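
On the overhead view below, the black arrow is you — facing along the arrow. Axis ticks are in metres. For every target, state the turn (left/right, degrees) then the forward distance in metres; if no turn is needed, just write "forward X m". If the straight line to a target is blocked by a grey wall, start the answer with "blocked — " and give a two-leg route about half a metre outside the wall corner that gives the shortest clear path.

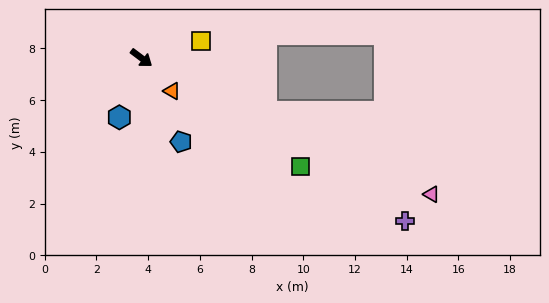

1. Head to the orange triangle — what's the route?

turn right 10°, forward 1.7 m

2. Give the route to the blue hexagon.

turn right 74°, forward 2.4 m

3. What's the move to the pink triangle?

turn left 12°, forward 12.4 m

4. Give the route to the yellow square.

turn left 53°, forward 2.4 m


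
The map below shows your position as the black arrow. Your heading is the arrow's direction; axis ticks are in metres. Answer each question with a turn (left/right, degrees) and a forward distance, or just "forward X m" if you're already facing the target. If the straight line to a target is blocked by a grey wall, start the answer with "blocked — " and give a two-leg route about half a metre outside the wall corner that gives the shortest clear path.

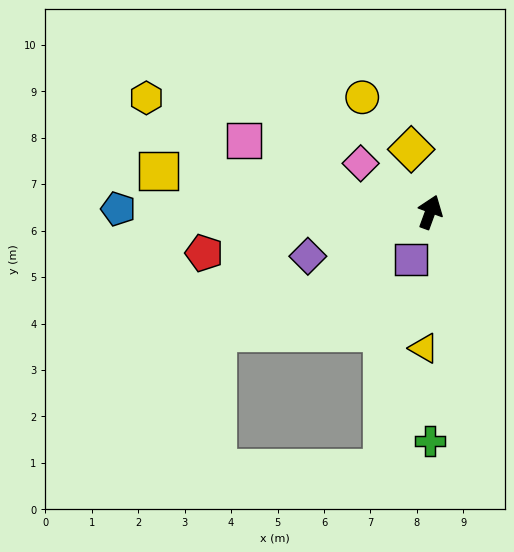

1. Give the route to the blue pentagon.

turn left 110°, forward 6.7 m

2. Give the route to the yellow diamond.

turn left 37°, forward 1.4 m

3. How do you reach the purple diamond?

turn left 130°, forward 2.8 m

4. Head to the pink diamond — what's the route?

turn left 75°, forward 1.8 m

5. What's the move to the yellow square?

turn left 102°, forward 5.9 m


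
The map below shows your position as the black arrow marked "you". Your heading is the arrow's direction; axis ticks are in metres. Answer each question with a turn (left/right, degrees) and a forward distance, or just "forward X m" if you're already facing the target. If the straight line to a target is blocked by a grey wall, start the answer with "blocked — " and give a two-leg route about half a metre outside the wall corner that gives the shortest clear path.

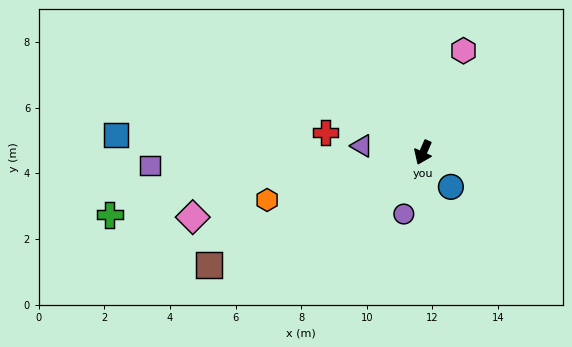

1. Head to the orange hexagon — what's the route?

turn right 49°, forward 5.0 m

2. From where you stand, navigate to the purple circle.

turn left 6°, forward 2.0 m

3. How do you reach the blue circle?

turn left 63°, forward 1.3 m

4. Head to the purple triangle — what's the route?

turn right 72°, forward 1.9 m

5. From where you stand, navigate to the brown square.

turn right 39°, forward 7.4 m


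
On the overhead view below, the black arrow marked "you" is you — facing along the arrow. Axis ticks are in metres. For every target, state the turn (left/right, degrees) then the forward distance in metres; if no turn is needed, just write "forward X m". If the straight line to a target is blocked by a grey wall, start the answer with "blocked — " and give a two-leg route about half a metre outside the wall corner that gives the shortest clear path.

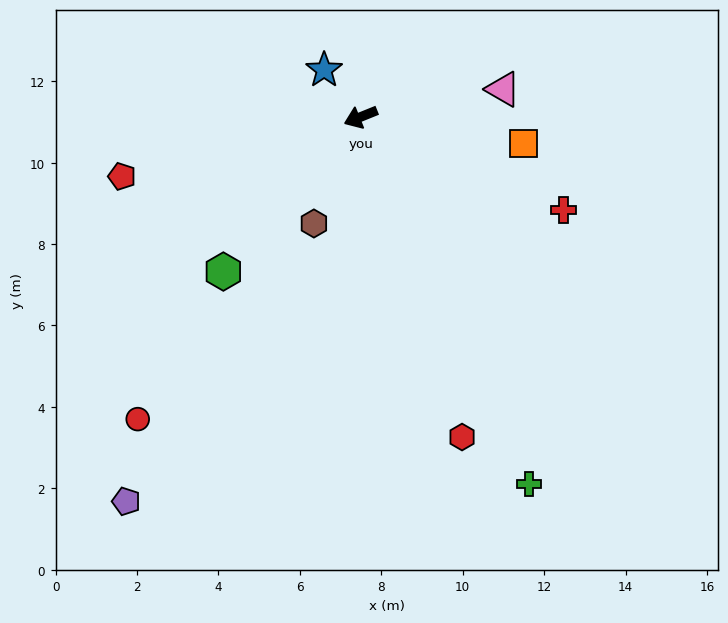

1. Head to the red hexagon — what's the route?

turn left 86°, forward 8.2 m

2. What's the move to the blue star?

turn right 74°, forward 1.5 m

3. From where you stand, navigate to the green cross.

turn left 93°, forward 9.9 m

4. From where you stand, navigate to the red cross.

turn left 133°, forward 5.5 m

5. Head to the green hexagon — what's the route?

turn left 26°, forward 5.1 m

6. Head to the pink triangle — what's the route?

turn left 169°, forward 3.6 m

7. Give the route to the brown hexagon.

turn left 44°, forward 2.9 m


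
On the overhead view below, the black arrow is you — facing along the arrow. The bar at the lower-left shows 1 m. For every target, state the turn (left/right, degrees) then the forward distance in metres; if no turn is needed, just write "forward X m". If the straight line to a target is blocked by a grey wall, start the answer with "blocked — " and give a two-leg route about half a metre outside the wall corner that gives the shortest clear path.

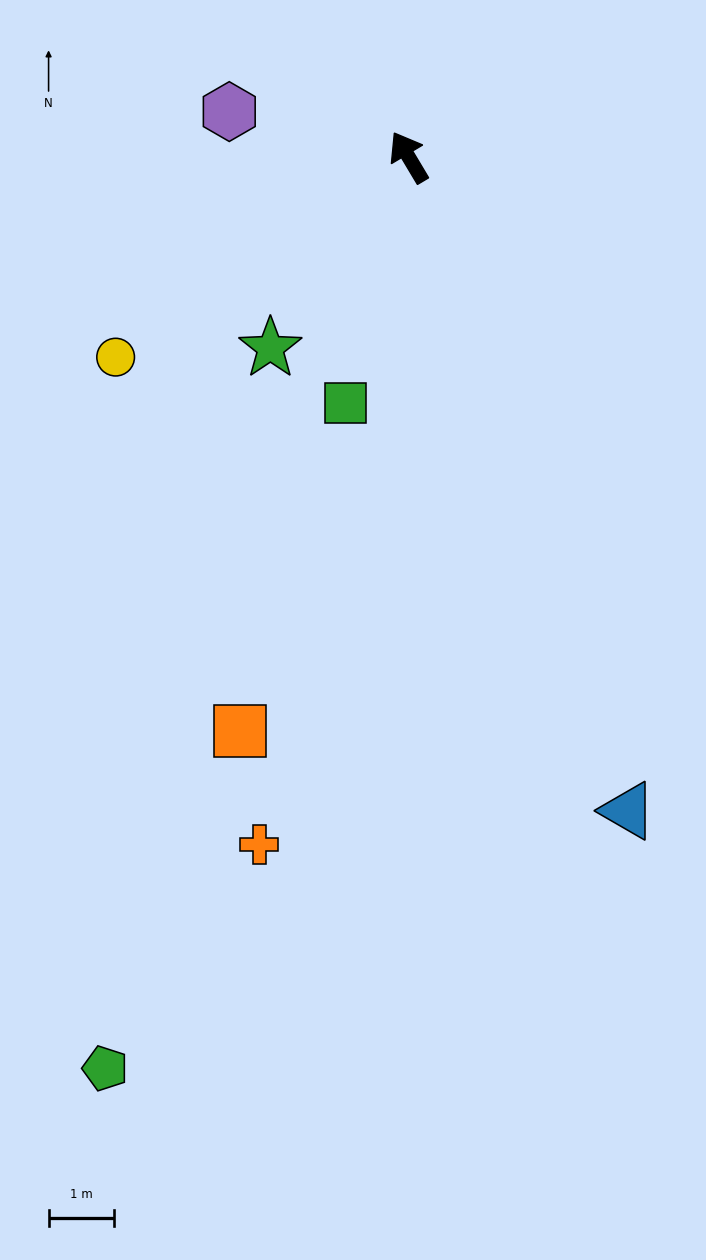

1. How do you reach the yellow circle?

turn left 93°, forward 5.4 m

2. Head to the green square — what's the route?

turn left 135°, forward 3.9 m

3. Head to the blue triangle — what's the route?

turn left 168°, forward 10.6 m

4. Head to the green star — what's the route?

turn left 113°, forward 3.6 m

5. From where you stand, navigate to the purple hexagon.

turn left 45°, forward 2.8 m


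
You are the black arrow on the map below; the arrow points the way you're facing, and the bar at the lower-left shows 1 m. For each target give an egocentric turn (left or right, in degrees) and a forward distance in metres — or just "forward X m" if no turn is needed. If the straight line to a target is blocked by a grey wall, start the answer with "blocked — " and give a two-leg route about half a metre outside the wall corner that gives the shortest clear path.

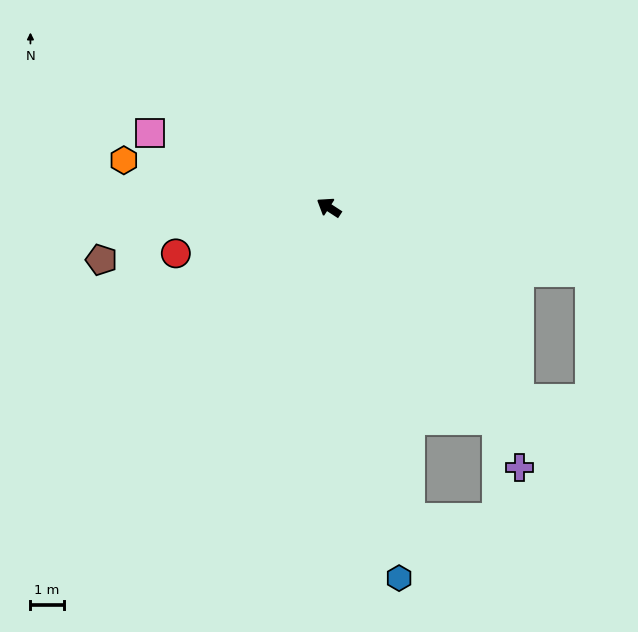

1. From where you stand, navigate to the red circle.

turn left 50°, forward 4.8 m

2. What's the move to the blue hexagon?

turn left 134°, forward 11.4 m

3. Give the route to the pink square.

turn left 11°, forward 5.8 m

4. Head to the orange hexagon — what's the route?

turn left 20°, forward 6.3 m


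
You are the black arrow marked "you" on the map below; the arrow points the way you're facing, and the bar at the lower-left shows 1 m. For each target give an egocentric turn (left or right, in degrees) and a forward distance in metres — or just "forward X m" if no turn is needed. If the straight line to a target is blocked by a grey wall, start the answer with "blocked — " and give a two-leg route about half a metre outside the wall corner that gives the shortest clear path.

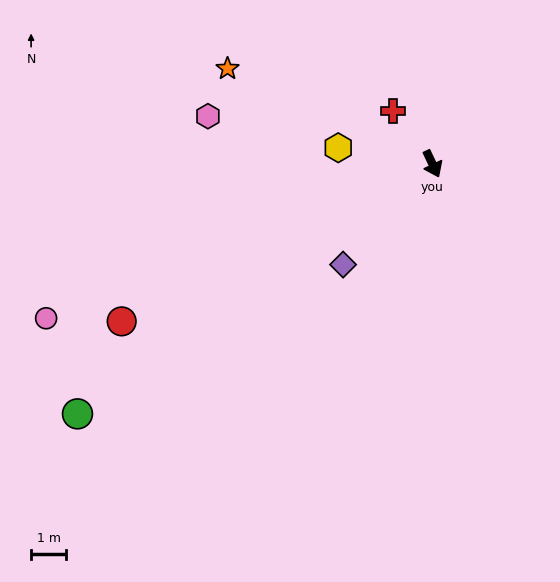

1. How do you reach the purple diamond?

turn right 67°, forward 3.8 m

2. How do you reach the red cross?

turn right 169°, forward 1.9 m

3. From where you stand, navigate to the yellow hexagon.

turn right 125°, forward 2.7 m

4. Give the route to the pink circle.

turn right 94°, forward 11.8 m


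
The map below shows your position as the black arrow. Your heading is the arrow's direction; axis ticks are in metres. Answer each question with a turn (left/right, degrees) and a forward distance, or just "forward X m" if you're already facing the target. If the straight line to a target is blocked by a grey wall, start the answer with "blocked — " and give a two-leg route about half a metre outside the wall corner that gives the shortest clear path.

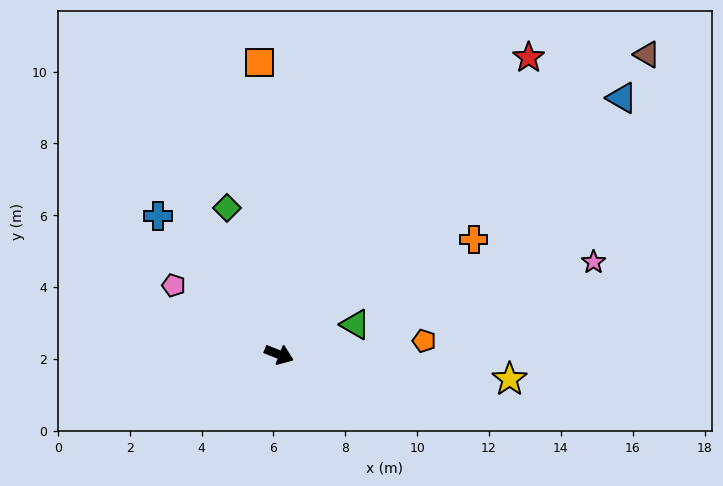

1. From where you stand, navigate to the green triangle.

turn left 43°, forward 2.3 m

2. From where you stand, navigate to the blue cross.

turn left 153°, forward 5.1 m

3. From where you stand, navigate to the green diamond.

turn left 131°, forward 4.3 m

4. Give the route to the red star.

turn left 71°, forward 10.8 m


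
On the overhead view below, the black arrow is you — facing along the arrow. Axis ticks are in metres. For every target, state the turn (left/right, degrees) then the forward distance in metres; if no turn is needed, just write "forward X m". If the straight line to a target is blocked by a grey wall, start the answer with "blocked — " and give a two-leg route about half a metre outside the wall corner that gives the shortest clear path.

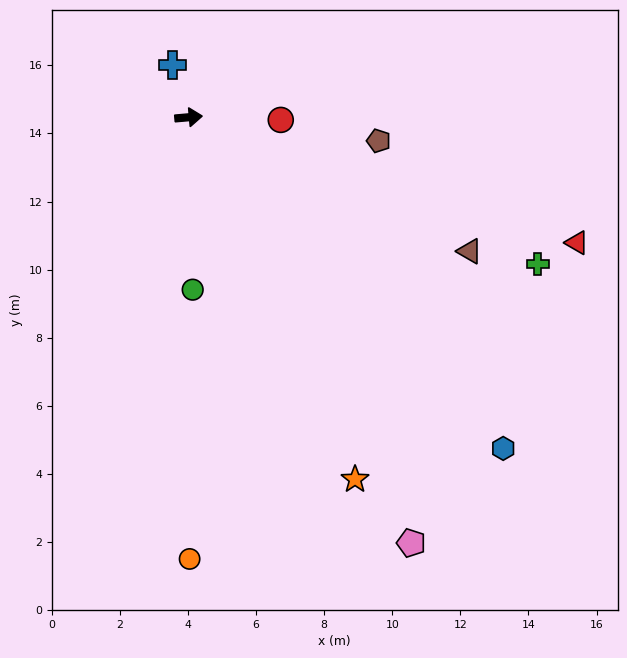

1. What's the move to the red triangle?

turn right 23°, forward 12.0 m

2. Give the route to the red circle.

turn right 7°, forward 2.7 m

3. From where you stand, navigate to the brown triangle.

turn right 30°, forward 9.1 m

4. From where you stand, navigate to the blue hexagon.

turn right 51°, forward 13.4 m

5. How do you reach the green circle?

turn right 94°, forward 5.1 m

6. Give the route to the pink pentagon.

turn right 67°, forward 14.1 m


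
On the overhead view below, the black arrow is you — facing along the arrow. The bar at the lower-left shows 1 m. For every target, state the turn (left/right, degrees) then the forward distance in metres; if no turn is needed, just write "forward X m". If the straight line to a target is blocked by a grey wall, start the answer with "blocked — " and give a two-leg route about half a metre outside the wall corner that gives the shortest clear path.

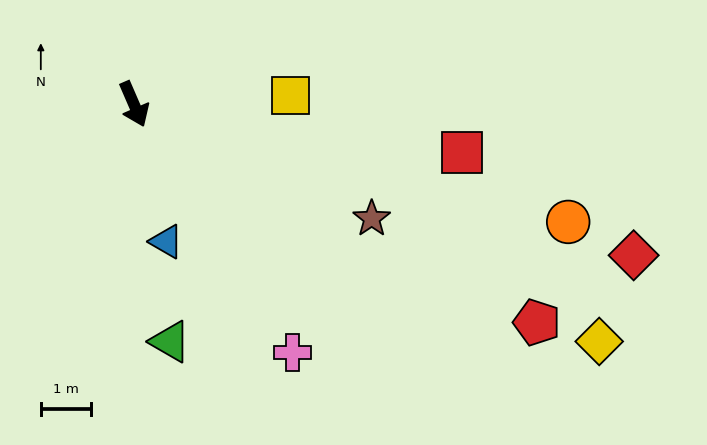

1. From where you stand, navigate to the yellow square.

turn left 70°, forward 3.1 m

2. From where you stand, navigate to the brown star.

turn left 41°, forward 5.3 m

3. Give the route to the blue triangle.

turn right 10°, forward 2.8 m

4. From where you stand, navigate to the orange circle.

turn left 51°, forward 9.0 m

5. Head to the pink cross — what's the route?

turn left 9°, forward 5.9 m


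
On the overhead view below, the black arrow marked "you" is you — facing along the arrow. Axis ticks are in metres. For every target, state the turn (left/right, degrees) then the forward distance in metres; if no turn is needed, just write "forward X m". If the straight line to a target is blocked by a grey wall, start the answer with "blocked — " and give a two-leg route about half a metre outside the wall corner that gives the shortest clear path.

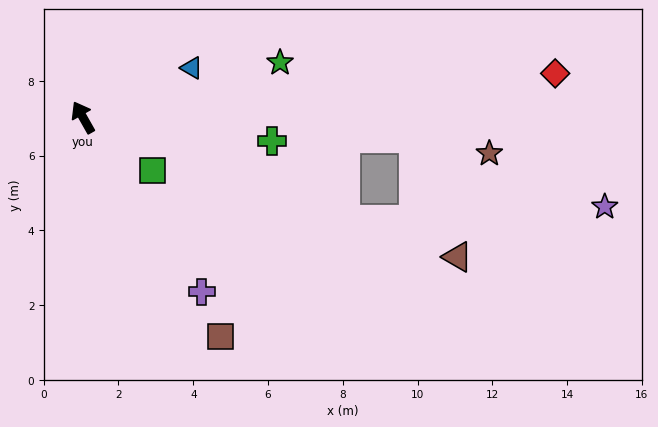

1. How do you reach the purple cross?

turn right 175°, forward 5.6 m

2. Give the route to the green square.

turn right 157°, forward 2.3 m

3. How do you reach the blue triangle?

turn right 95°, forward 3.2 m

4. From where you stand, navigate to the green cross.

turn right 127°, forward 5.1 m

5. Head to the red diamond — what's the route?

turn right 114°, forward 12.7 m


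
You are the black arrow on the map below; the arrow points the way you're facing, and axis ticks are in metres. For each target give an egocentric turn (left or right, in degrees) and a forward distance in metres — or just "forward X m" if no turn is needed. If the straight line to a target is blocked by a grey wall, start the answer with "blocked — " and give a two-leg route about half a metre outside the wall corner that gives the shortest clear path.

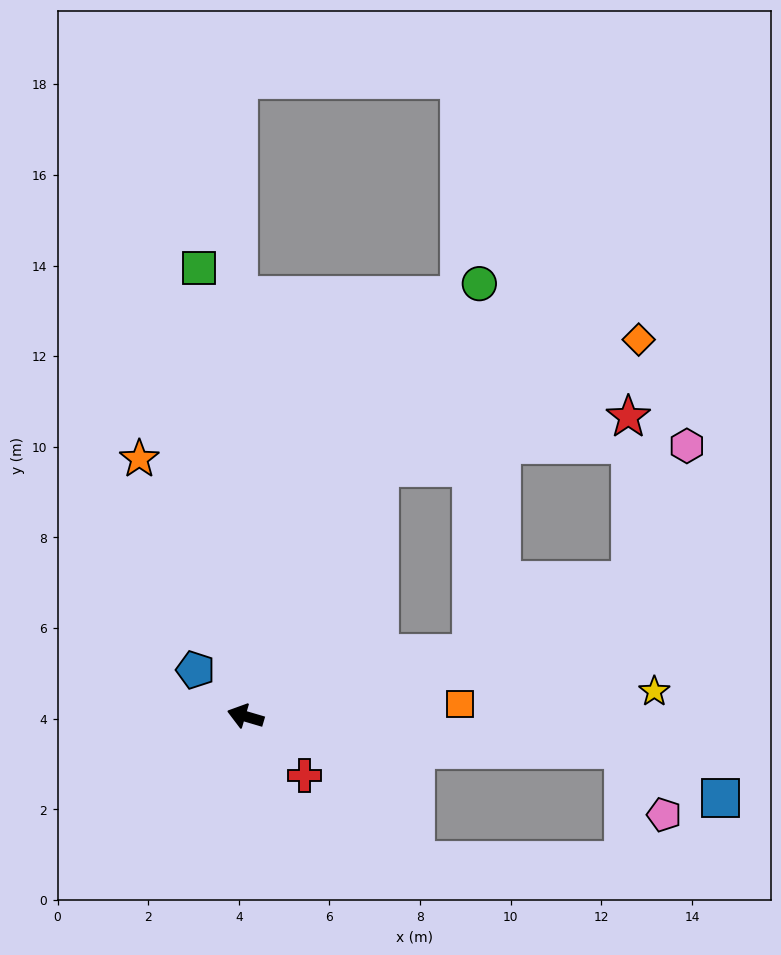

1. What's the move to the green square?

turn right 68°, forward 9.9 m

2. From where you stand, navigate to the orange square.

turn right 160°, forward 4.7 m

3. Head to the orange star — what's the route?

turn right 51°, forward 6.1 m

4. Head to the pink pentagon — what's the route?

blocked — turn right 169°, forward 8.4 m, then turn right 53°, forward 1.7 m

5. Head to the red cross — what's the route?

turn left 151°, forward 1.8 m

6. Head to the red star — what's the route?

blocked — turn right 102°, forward 6.2 m, then turn right 50°, forward 5.6 m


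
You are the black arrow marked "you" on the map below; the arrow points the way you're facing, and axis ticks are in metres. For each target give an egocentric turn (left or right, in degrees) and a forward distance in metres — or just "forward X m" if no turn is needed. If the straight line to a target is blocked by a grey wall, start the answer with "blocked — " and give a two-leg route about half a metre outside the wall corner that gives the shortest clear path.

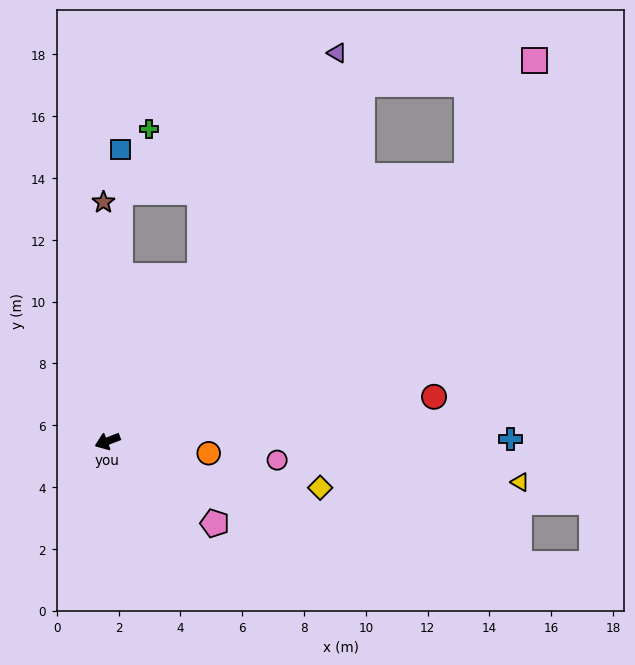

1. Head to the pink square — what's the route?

blocked — turn right 165°, forward 14.5 m, then turn left 24°, forward 4.3 m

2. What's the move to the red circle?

turn left 167°, forward 10.7 m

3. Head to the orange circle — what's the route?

turn left 152°, forward 3.3 m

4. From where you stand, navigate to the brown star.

turn right 110°, forward 7.7 m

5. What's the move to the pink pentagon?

turn left 122°, forward 4.4 m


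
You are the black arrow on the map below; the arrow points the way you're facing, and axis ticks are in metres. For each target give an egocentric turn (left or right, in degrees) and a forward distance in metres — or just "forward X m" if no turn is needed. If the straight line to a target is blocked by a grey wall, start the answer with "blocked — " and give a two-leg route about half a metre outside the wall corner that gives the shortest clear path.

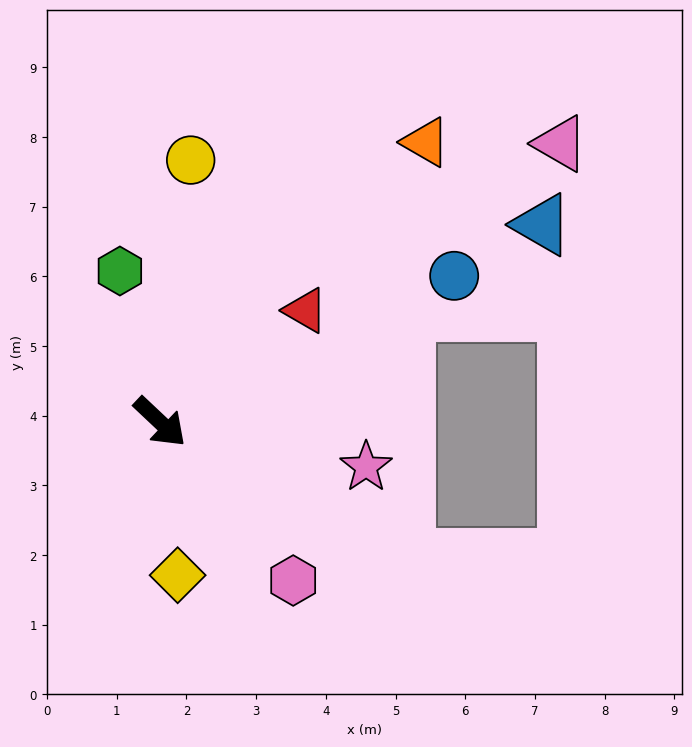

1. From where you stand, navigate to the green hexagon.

turn left 148°, forward 2.2 m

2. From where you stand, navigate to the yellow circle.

turn left 127°, forward 3.8 m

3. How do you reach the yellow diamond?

turn right 40°, forward 2.2 m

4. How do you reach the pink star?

turn left 31°, forward 3.0 m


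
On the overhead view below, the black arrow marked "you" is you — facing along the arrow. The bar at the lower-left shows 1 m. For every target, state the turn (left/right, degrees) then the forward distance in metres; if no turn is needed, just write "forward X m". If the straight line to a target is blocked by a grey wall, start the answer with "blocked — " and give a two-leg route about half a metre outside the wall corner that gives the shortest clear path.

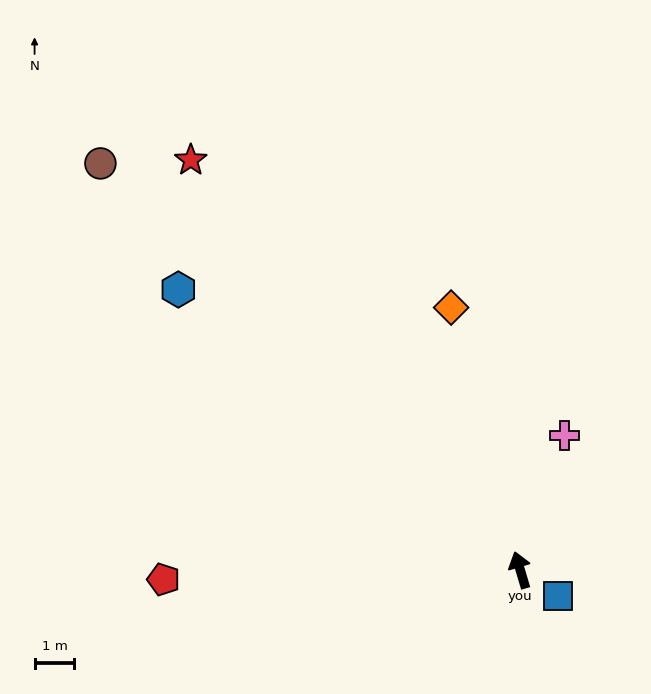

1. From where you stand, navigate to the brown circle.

turn left 29°, forward 14.7 m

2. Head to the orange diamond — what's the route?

forward 6.8 m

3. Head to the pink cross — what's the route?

turn right 35°, forward 3.6 m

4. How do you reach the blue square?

turn right 141°, forward 1.2 m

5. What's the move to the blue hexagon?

turn left 34°, forward 11.1 m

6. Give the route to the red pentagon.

turn left 75°, forward 9.0 m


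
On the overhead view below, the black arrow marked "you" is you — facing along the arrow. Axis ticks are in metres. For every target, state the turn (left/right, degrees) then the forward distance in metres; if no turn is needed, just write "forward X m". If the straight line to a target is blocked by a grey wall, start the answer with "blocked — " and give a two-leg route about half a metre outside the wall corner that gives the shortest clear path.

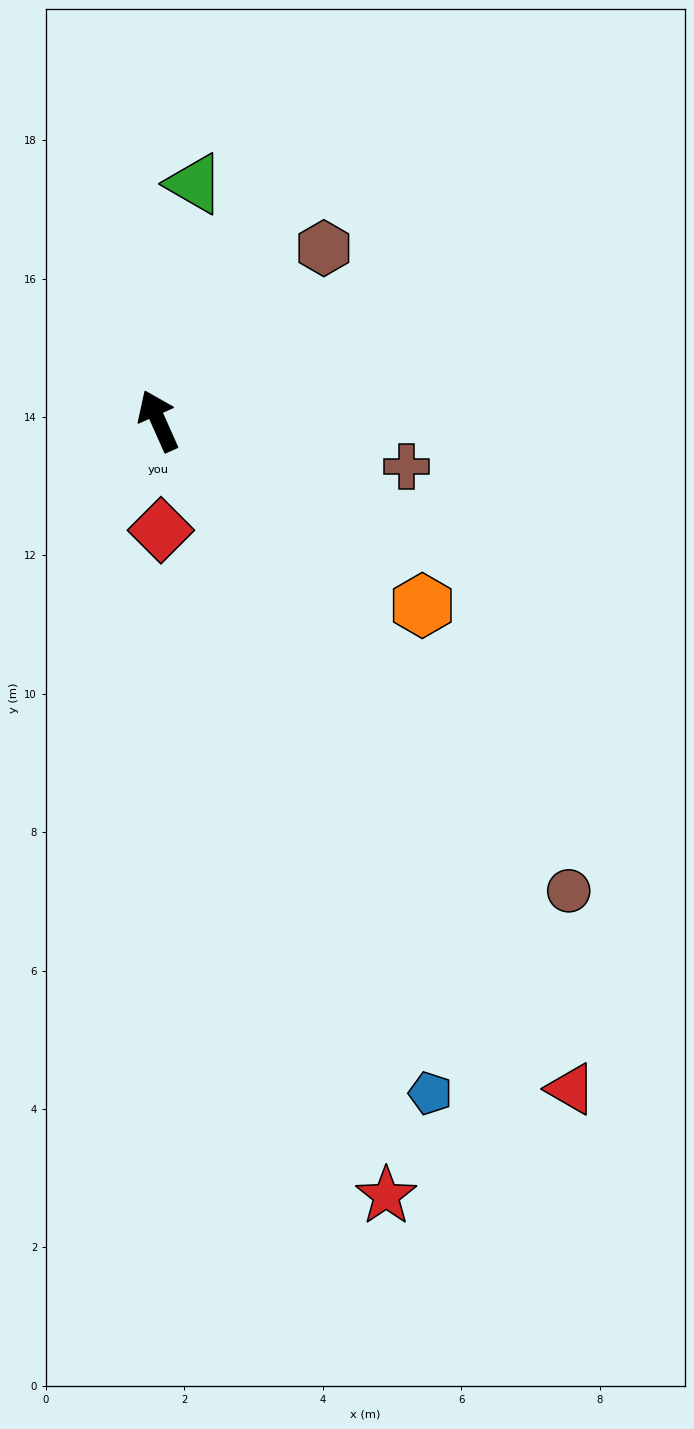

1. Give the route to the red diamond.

turn left 157°, forward 1.6 m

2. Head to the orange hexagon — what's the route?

turn right 149°, forward 4.7 m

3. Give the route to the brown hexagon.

turn right 68°, forward 3.5 m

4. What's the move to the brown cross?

turn right 124°, forward 3.7 m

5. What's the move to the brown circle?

turn right 163°, forward 9.0 m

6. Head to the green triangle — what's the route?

turn right 33°, forward 3.5 m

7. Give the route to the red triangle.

turn right 172°, forward 11.3 m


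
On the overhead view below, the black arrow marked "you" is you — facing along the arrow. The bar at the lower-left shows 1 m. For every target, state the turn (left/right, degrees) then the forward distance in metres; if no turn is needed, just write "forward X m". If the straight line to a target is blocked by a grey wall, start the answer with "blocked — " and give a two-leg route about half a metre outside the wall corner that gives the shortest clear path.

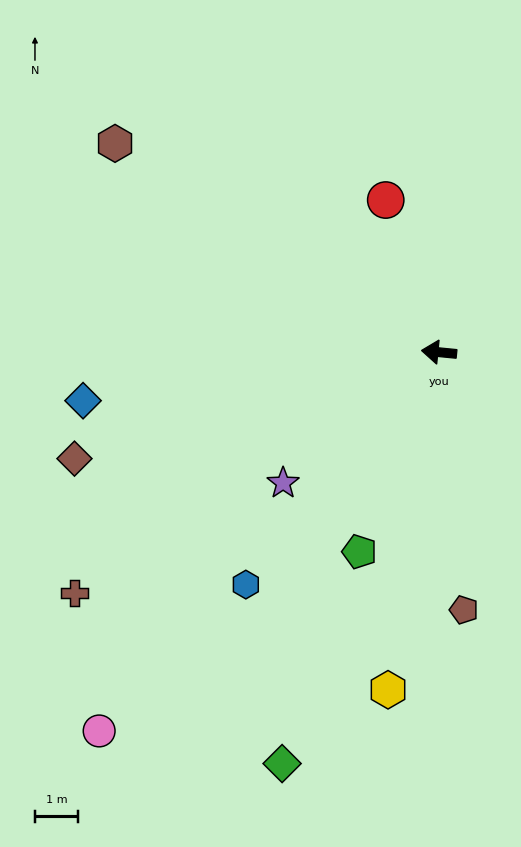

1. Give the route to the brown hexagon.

turn right 27°, forward 8.9 m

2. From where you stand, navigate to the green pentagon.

turn left 74°, forward 5.0 m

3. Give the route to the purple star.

turn left 46°, forward 4.7 m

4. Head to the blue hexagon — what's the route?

turn left 56°, forward 7.0 m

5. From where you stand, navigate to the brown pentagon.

turn left 101°, forward 6.0 m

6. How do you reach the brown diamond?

turn left 22°, forward 8.8 m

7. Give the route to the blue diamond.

turn left 13°, forward 8.3 m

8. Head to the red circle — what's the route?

turn right 65°, forward 3.7 m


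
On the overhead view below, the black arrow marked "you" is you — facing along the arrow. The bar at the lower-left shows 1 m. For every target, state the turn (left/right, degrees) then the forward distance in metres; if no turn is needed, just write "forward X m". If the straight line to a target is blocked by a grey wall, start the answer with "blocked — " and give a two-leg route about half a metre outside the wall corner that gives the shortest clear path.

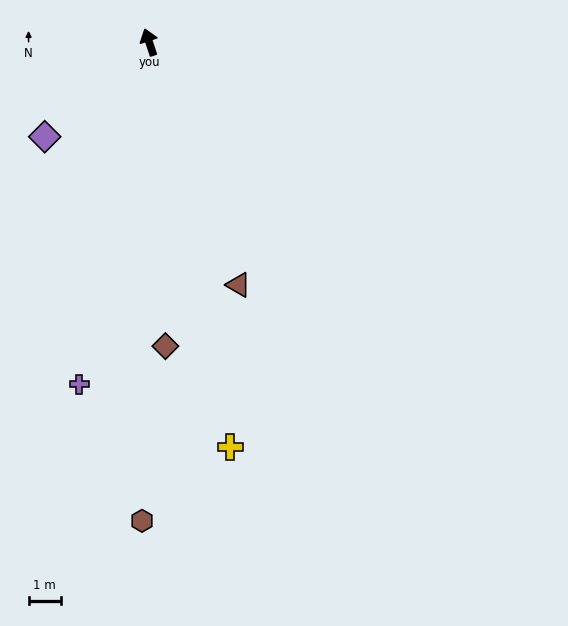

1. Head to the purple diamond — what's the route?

turn left 114°, forward 4.4 m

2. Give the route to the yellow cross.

turn left 173°, forward 12.9 m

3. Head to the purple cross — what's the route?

turn left 150°, forward 10.9 m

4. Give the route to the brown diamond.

turn left 165°, forward 9.5 m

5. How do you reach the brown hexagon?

turn left 161°, forward 15.0 m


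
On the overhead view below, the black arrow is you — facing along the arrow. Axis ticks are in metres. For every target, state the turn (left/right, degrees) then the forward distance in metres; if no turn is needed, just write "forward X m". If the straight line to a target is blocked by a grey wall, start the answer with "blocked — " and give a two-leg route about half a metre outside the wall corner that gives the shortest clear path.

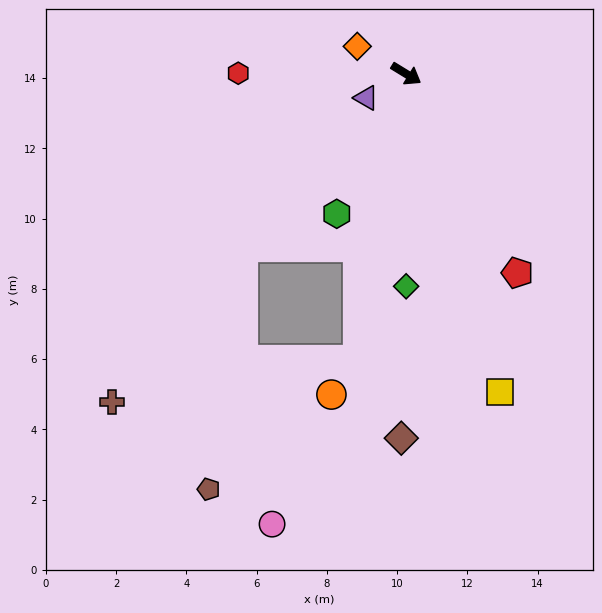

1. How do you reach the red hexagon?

turn right 149°, forward 4.8 m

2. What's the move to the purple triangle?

turn right 118°, forward 1.3 m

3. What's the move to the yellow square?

turn right 42°, forward 9.4 m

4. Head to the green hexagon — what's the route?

turn right 85°, forward 4.4 m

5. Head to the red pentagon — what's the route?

turn right 29°, forward 6.5 m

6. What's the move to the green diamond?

turn right 59°, forward 6.0 m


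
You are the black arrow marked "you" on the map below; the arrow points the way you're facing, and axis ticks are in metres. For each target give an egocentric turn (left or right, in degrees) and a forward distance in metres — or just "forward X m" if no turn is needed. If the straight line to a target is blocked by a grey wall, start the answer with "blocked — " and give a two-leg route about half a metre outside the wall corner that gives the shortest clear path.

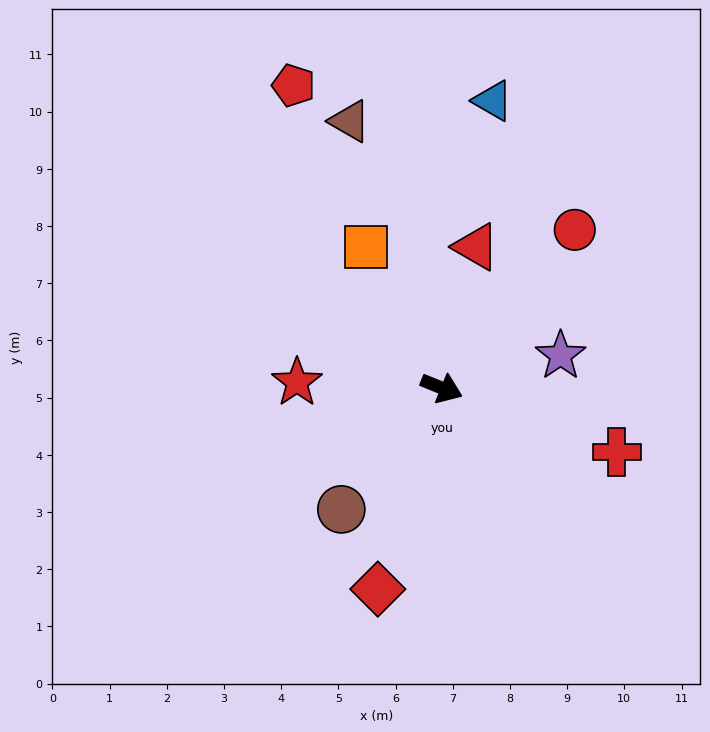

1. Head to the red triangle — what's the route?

turn left 98°, forward 2.5 m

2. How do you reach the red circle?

turn left 72°, forward 3.6 m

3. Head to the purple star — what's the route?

turn left 37°, forward 2.2 m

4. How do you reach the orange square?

turn left 140°, forward 2.8 m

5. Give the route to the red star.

turn right 160°, forward 2.5 m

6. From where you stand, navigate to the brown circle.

turn right 107°, forward 2.8 m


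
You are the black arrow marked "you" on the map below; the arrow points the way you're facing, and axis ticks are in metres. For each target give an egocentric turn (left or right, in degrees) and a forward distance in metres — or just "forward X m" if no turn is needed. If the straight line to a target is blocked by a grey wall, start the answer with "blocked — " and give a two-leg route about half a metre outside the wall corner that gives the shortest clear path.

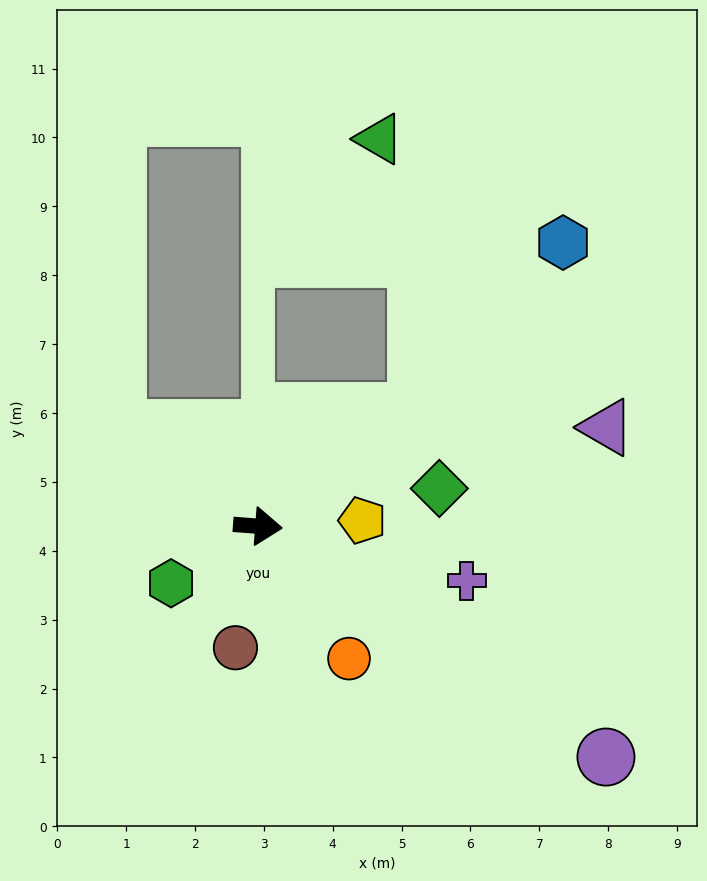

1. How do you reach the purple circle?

turn right 29°, forward 6.1 m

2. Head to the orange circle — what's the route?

turn right 51°, forward 2.3 m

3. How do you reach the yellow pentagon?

turn left 7°, forward 1.5 m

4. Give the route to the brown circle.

turn right 96°, forward 1.8 m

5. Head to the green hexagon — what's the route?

turn right 142°, forward 1.5 m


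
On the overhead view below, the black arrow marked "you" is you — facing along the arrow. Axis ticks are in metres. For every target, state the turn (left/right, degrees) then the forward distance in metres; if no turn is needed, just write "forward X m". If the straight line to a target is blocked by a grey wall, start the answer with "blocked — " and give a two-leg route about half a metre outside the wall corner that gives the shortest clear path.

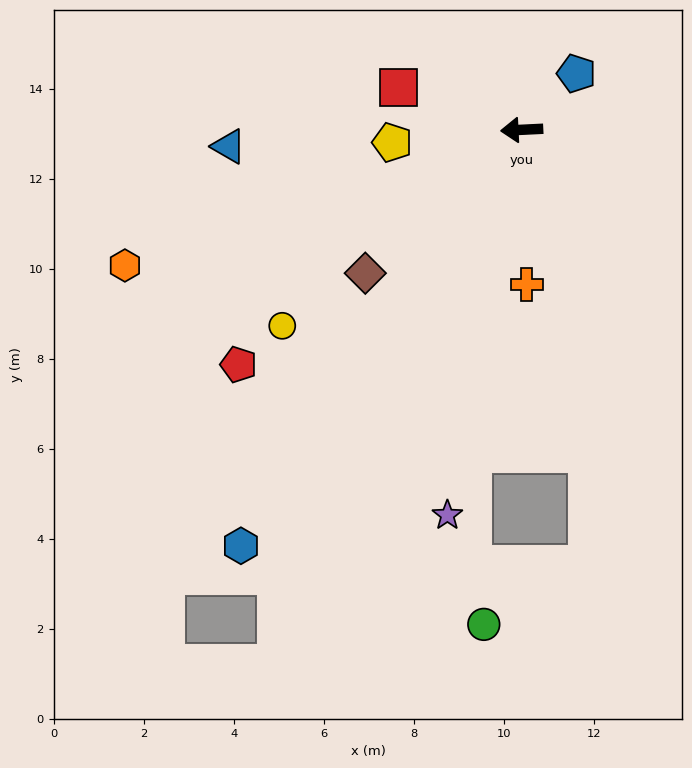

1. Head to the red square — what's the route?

turn right 22°, forward 2.9 m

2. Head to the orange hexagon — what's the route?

turn left 16°, forward 9.3 m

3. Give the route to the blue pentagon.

turn right 137°, forward 1.7 m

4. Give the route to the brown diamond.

turn left 40°, forward 4.7 m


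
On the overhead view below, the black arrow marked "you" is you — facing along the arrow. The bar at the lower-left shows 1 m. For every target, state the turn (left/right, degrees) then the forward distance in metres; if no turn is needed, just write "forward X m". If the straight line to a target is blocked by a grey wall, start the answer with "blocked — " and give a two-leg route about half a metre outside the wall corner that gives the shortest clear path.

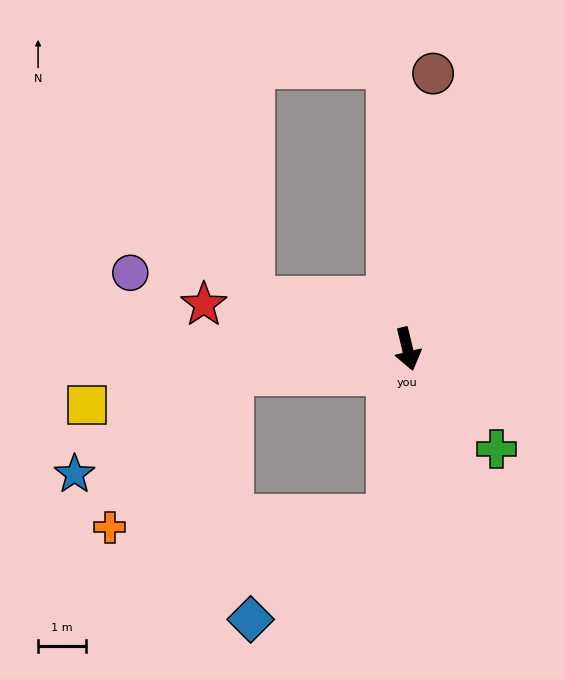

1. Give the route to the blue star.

blocked — turn right 95°, forward 3.6 m, then turn left 23°, forward 3.9 m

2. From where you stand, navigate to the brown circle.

turn left 161°, forward 5.7 m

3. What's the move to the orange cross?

blocked — turn right 95°, forward 3.6 m, then turn left 42°, forward 4.0 m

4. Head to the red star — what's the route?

turn right 116°, forward 4.3 m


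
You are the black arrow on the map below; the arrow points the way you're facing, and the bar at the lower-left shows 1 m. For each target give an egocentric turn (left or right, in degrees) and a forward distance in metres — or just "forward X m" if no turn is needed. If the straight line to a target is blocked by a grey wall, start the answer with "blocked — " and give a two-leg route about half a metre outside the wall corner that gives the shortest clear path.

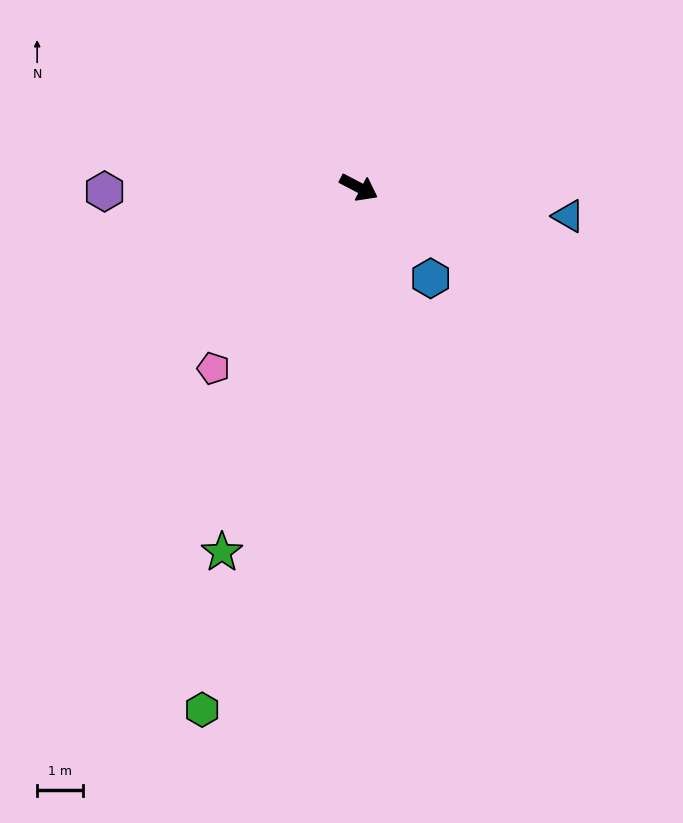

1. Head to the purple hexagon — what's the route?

turn right 151°, forward 5.6 m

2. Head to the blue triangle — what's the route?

turn left 20°, forward 4.7 m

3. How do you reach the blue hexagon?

turn right 24°, forward 2.6 m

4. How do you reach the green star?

turn right 83°, forward 8.6 m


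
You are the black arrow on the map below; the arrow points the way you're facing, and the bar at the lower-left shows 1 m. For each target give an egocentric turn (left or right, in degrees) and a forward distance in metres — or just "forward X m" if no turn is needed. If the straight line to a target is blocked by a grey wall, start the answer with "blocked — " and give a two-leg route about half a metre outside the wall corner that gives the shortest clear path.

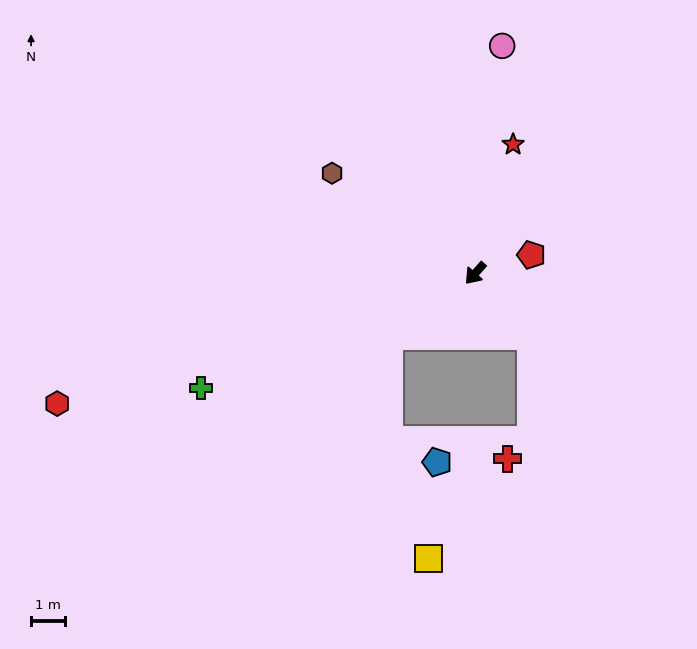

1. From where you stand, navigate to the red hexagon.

turn right 31°, forward 12.9 m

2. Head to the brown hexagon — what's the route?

turn right 84°, forward 5.2 m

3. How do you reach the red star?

turn right 155°, forward 4.0 m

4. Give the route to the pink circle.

turn right 145°, forward 6.8 m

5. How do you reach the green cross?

turn right 26°, forward 8.8 m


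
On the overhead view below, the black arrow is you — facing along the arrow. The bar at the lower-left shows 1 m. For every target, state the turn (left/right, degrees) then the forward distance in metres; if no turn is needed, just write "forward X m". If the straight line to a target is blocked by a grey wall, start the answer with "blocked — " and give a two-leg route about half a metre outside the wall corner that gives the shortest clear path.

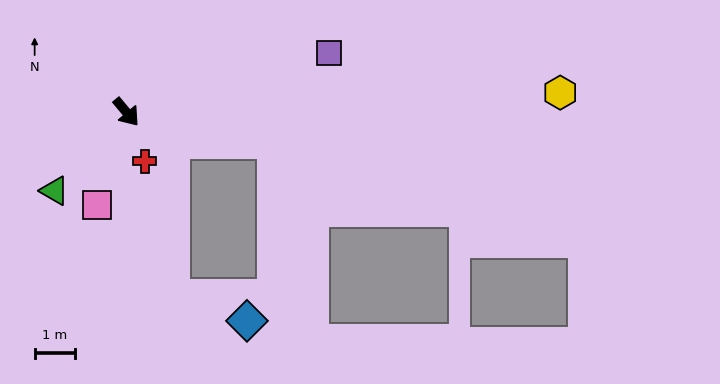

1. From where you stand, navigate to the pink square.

turn right 57°, forward 2.4 m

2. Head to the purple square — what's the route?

turn left 66°, forward 5.2 m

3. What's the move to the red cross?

turn right 19°, forward 1.3 m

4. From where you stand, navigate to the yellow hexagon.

turn left 53°, forward 10.7 m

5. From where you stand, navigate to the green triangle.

turn right 82°, forward 2.6 m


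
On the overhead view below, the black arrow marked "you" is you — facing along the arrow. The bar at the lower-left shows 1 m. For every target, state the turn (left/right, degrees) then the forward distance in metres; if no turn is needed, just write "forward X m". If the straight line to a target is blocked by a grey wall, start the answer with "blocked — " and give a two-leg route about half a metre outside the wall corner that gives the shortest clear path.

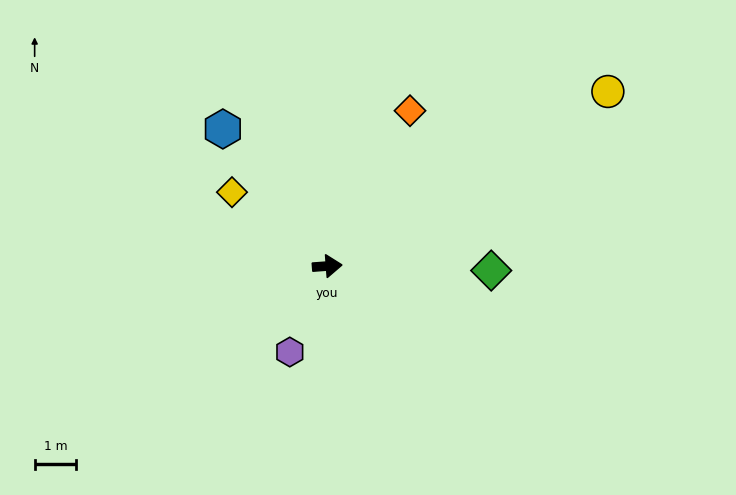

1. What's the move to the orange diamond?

turn left 58°, forward 4.3 m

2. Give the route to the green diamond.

turn right 6°, forward 4.0 m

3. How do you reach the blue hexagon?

turn left 123°, forward 4.2 m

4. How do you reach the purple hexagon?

turn right 118°, forward 2.3 m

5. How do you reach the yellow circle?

turn left 28°, forward 8.0 m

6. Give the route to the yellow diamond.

turn left 138°, forward 2.9 m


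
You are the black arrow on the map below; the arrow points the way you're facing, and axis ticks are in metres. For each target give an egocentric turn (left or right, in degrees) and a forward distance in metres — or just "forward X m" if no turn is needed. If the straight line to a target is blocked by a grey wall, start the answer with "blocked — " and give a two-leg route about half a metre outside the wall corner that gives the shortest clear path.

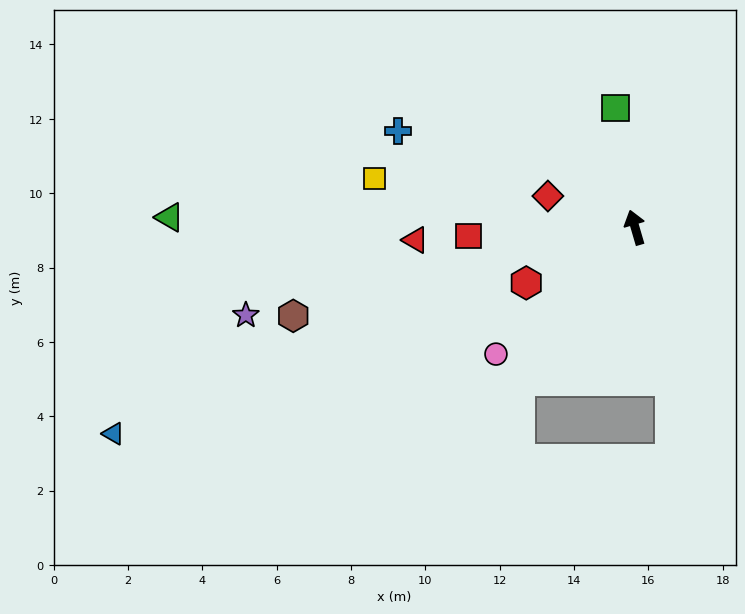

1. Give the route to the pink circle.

turn left 116°, forward 5.1 m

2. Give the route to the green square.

turn right 7°, forward 3.3 m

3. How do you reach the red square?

turn left 77°, forward 4.5 m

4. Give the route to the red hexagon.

turn left 101°, forward 3.3 m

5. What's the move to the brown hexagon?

turn left 88°, forward 9.5 m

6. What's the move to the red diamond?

turn left 54°, forward 2.5 m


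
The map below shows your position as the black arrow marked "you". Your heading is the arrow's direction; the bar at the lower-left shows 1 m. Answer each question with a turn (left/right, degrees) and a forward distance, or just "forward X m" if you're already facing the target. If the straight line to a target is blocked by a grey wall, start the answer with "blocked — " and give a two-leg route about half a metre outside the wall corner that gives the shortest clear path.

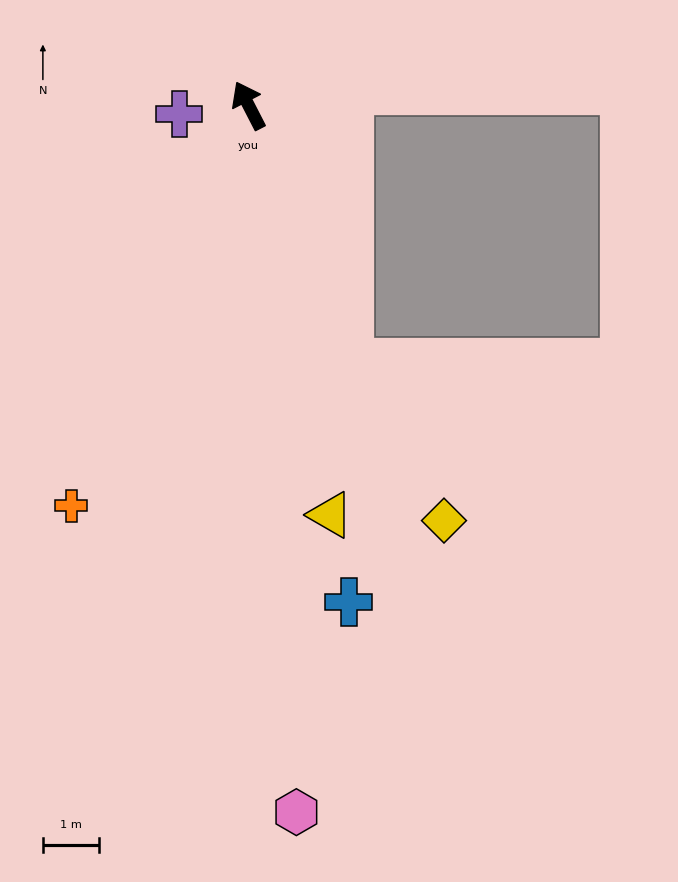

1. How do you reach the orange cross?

turn left 129°, forward 7.8 m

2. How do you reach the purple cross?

turn left 70°, forward 1.2 m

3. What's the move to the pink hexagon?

turn left 157°, forward 12.6 m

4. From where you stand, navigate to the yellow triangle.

turn left 164°, forward 7.4 m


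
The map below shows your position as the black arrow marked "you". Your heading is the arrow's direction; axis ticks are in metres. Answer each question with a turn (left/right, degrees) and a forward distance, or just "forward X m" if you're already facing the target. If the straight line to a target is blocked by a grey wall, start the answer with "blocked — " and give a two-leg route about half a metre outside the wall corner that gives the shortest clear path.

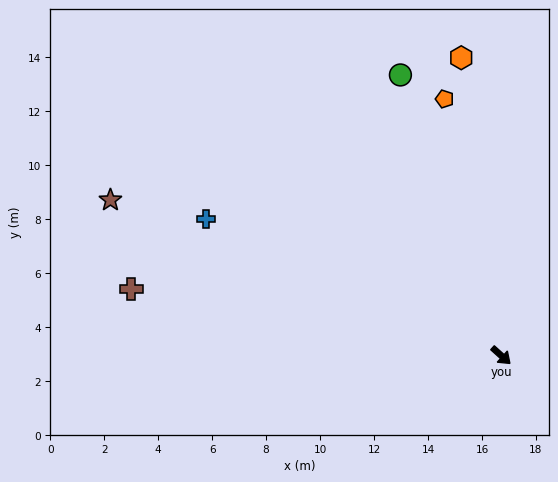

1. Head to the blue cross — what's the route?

turn right 163°, forward 12.1 m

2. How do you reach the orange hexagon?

turn left 140°, forward 11.1 m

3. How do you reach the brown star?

turn right 160°, forward 15.6 m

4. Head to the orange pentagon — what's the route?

turn left 144°, forward 9.7 m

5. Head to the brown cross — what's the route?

turn right 148°, forward 13.9 m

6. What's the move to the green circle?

turn left 152°, forward 11.0 m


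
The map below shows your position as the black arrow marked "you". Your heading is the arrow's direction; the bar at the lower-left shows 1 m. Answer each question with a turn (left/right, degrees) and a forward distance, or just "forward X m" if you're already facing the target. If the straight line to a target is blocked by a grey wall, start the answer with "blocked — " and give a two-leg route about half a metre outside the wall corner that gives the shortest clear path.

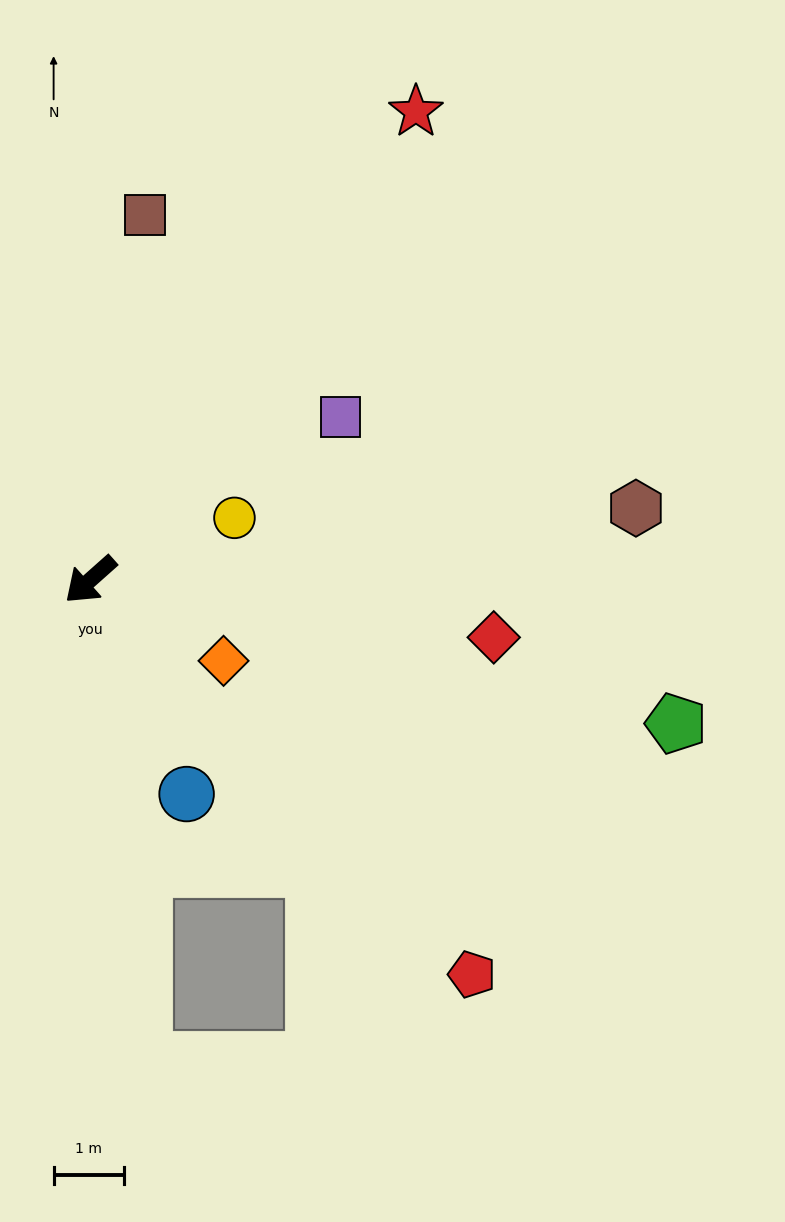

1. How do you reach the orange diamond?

turn left 107°, forward 2.2 m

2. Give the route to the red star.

turn right 166°, forward 8.1 m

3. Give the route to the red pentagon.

turn left 92°, forward 7.8 m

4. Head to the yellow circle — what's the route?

turn left 162°, forward 2.2 m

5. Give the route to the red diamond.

turn left 130°, forward 5.8 m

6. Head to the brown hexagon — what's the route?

turn left 146°, forward 7.8 m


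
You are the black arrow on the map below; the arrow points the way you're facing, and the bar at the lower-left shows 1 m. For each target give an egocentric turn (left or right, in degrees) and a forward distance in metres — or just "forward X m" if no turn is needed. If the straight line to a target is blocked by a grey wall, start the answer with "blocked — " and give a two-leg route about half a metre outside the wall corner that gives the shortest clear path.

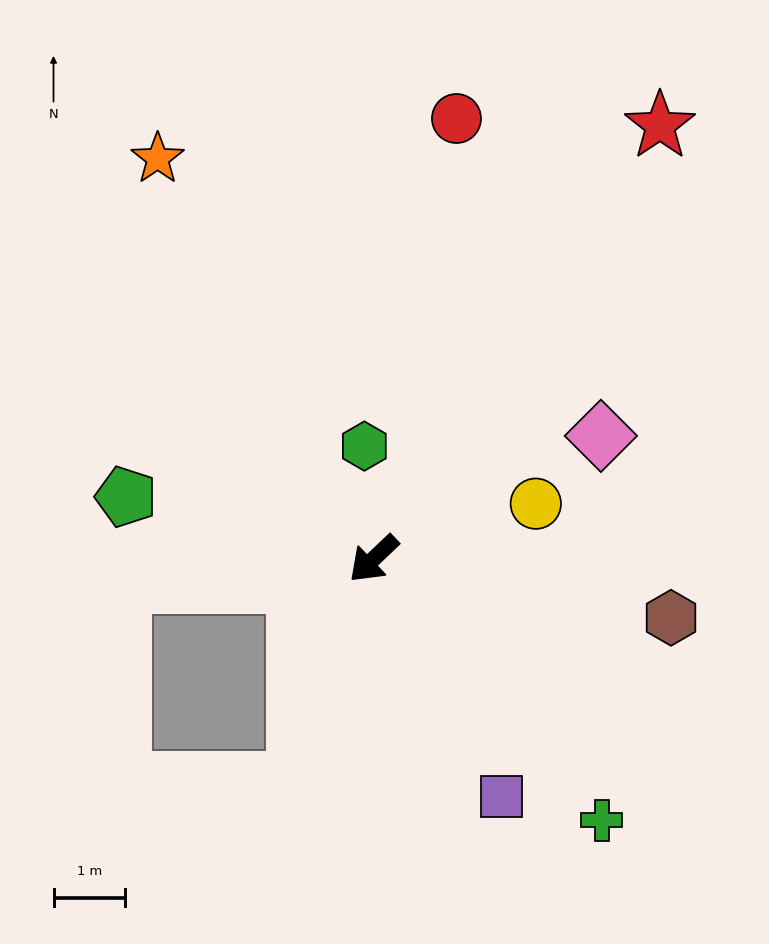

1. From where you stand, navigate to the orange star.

turn right 105°, forward 6.3 m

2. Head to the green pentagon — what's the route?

turn right 58°, forward 3.6 m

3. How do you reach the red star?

turn right 167°, forward 7.2 m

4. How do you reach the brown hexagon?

turn left 125°, forward 4.2 m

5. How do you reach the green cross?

turn left 87°, forward 4.8 m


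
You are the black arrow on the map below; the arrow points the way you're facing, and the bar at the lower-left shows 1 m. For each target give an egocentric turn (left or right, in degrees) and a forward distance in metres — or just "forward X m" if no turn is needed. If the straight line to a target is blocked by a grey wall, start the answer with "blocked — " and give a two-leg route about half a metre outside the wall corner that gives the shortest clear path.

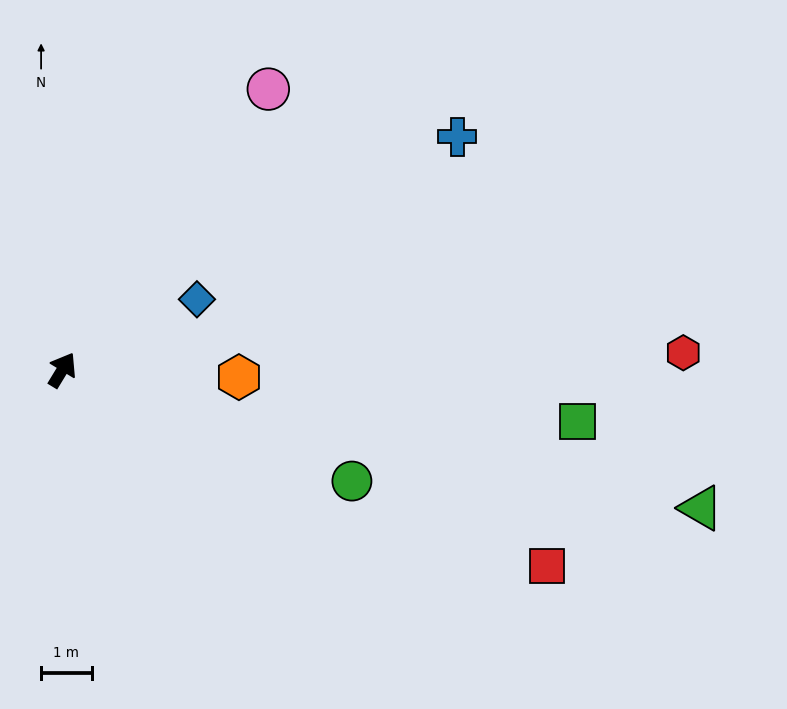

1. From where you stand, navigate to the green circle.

turn right 80°, forward 6.1 m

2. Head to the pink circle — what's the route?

turn right 5°, forward 6.9 m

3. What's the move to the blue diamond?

turn right 31°, forward 3.0 m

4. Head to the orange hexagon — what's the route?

turn right 61°, forward 3.5 m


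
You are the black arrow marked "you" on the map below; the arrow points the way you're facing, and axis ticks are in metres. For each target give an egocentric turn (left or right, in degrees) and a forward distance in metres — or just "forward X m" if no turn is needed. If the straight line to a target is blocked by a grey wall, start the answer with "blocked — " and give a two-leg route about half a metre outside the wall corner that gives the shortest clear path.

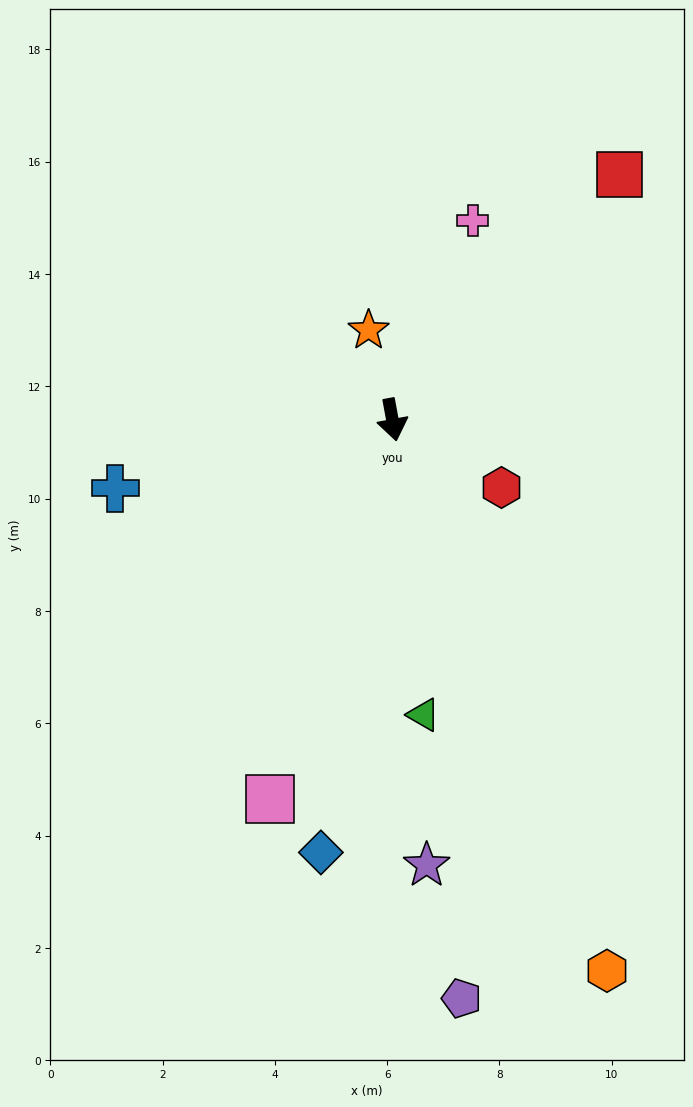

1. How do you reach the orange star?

turn right 176°, forward 1.6 m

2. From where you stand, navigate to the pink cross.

turn left 148°, forward 3.8 m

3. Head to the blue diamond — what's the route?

turn right 20°, forward 7.8 m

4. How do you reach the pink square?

turn right 28°, forward 7.1 m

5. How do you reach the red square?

turn left 127°, forward 6.0 m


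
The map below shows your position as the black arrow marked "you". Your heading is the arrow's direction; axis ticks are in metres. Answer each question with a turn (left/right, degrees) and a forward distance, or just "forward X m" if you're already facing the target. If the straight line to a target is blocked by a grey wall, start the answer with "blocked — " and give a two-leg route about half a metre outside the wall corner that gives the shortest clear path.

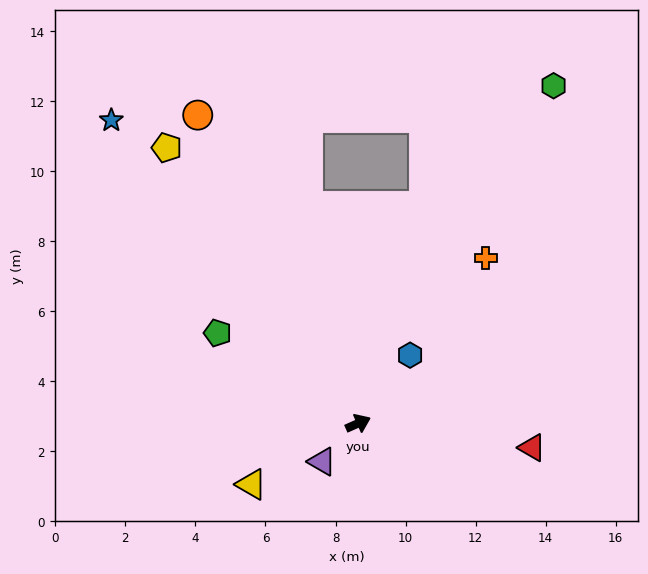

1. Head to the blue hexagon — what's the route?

turn left 29°, forward 2.4 m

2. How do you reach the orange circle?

turn left 94°, forward 9.9 m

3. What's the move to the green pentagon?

turn left 123°, forward 4.8 m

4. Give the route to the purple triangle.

turn right 157°, forward 1.5 m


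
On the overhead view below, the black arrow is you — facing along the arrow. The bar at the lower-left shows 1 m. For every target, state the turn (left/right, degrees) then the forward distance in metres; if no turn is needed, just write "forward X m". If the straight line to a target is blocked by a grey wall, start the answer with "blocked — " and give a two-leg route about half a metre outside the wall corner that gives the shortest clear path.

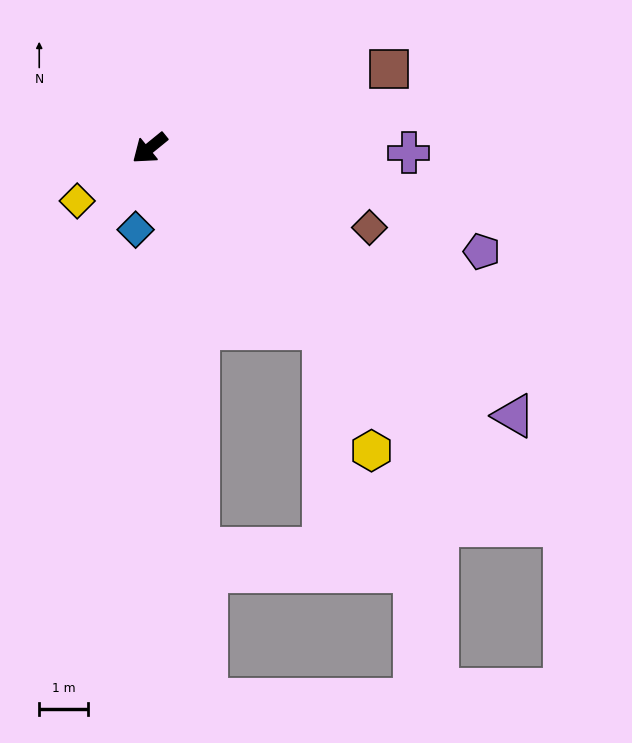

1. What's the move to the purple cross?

turn left 140°, forward 5.3 m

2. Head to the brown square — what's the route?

turn left 159°, forward 5.1 m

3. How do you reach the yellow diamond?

turn right 3°, forward 1.8 m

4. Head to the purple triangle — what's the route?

turn left 105°, forward 9.2 m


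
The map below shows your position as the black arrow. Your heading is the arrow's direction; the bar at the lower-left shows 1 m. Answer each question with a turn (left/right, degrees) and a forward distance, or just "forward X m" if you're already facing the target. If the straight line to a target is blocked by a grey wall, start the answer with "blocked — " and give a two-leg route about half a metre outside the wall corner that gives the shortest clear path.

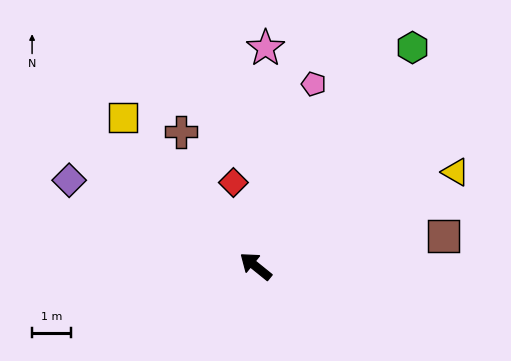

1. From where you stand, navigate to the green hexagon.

turn right 87°, forward 7.0 m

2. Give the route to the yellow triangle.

turn right 116°, forward 5.7 m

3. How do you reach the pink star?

turn right 54°, forward 5.6 m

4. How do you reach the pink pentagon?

turn right 69°, forward 4.9 m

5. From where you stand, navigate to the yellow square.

turn right 9°, forward 5.1 m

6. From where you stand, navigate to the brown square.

turn right 132°, forward 4.9 m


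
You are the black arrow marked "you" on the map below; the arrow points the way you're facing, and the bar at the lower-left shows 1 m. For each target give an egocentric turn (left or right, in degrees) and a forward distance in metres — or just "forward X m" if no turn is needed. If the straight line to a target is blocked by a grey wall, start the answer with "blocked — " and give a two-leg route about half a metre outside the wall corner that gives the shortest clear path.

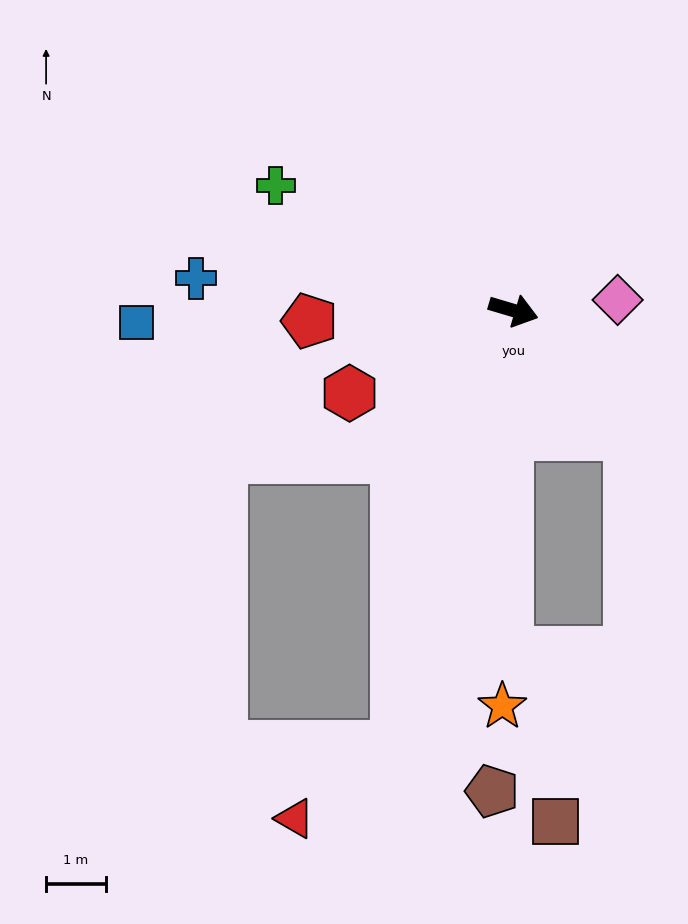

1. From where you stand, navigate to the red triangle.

blocked — turn right 89°, forward 7.6 m, then turn right 39°, forward 2.1 m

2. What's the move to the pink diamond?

turn left 22°, forward 1.8 m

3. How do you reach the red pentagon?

turn right 161°, forward 3.4 m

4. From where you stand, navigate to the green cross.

turn left 169°, forward 4.5 m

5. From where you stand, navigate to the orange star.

turn right 75°, forward 6.7 m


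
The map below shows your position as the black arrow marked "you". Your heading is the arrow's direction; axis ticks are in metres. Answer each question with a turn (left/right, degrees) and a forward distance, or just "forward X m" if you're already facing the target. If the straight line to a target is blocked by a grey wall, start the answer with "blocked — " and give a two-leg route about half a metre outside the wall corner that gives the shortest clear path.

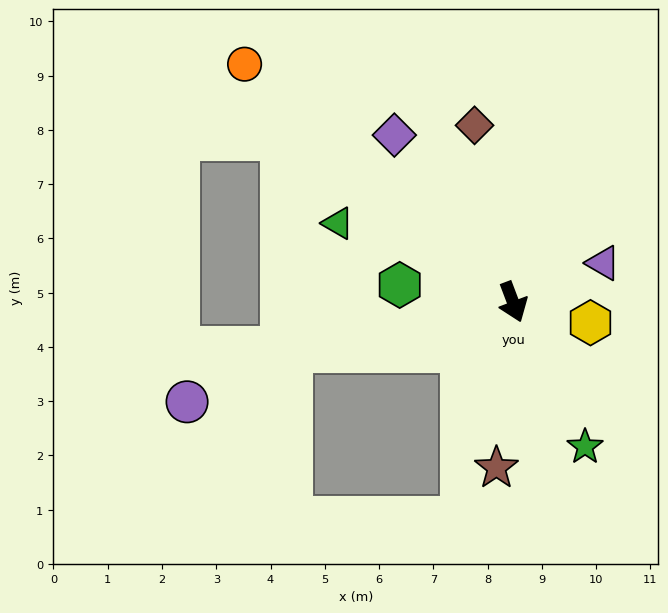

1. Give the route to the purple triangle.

turn left 93°, forward 1.8 m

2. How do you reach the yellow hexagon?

turn left 54°, forward 1.5 m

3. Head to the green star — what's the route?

turn left 6°, forward 3.0 m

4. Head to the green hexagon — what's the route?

turn right 119°, forward 2.1 m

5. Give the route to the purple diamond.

turn right 165°, forward 3.8 m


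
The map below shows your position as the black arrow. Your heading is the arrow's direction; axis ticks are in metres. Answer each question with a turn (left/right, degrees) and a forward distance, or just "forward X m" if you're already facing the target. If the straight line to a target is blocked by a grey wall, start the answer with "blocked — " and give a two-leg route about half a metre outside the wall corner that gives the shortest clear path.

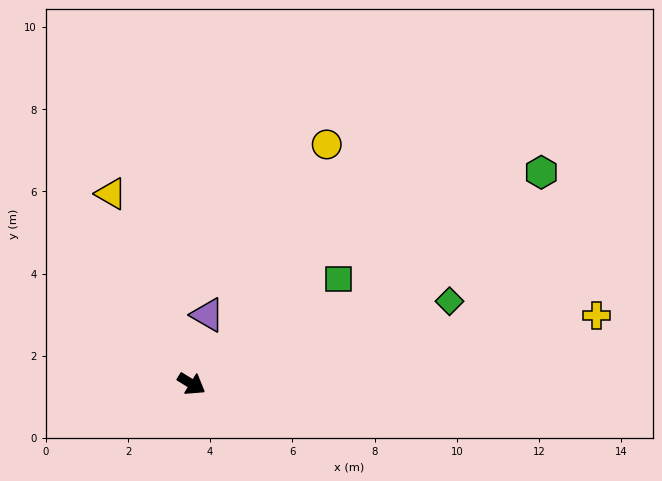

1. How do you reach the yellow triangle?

turn left 145°, forward 5.0 m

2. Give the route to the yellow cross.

turn left 41°, forward 10.0 m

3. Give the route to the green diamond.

turn left 49°, forward 6.6 m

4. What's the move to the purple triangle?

turn left 109°, forward 1.7 m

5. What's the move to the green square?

turn left 67°, forward 4.4 m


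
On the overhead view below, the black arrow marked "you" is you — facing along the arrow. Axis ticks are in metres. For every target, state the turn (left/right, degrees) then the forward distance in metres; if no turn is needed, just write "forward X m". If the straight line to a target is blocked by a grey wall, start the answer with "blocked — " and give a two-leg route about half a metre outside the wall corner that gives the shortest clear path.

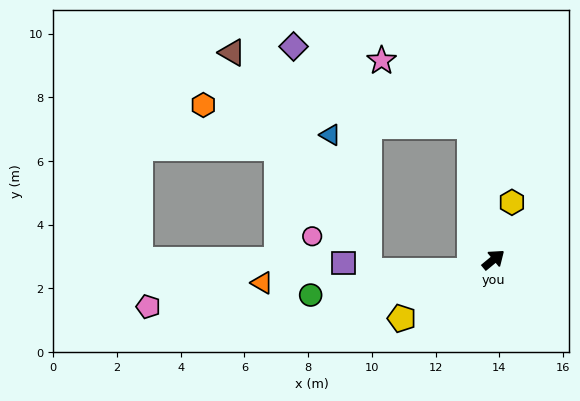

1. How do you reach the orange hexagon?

blocked — turn left 60°, forward 4.3 m, then turn left 76°, forward 8.4 m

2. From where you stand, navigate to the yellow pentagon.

turn left 173°, forward 3.4 m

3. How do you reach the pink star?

blocked — turn left 60°, forward 4.3 m, then turn left 44°, forward 3.5 m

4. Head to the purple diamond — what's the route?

blocked — turn left 60°, forward 4.3 m, then turn left 56°, forward 6.1 m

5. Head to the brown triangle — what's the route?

blocked — turn left 60°, forward 4.3 m, then turn left 63°, forward 7.8 m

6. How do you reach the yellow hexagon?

turn left 33°, forward 1.9 m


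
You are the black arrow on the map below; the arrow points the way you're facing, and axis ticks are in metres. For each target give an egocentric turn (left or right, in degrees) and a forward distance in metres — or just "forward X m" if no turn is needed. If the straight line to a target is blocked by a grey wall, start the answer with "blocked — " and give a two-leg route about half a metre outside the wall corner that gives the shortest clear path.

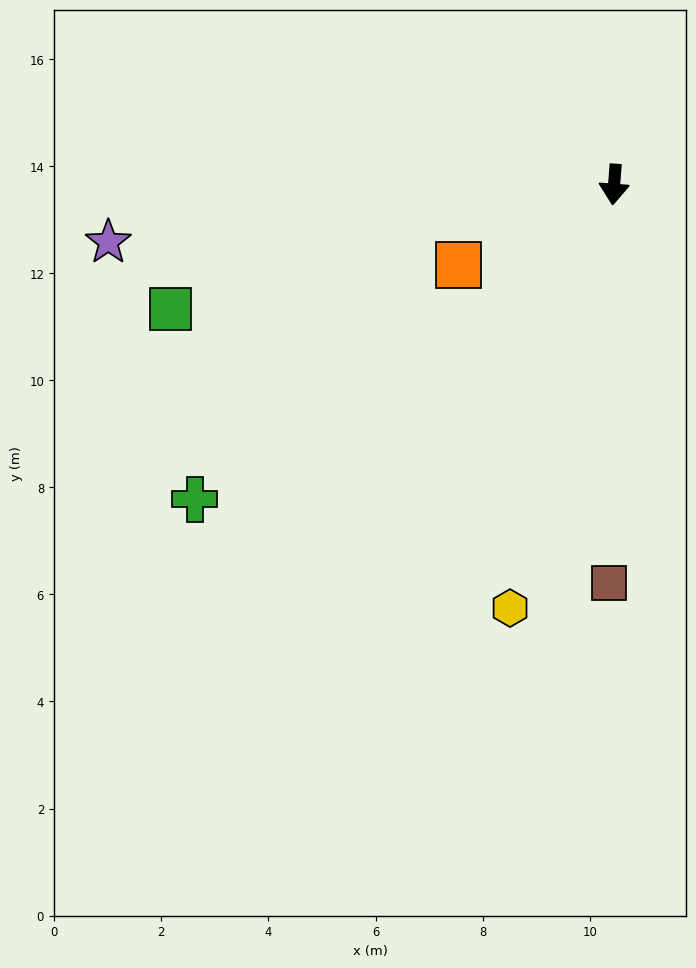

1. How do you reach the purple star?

turn right 79°, forward 9.5 m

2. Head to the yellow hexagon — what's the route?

turn right 10°, forward 8.1 m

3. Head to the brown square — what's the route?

turn left 4°, forward 7.4 m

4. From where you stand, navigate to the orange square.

turn right 58°, forward 3.3 m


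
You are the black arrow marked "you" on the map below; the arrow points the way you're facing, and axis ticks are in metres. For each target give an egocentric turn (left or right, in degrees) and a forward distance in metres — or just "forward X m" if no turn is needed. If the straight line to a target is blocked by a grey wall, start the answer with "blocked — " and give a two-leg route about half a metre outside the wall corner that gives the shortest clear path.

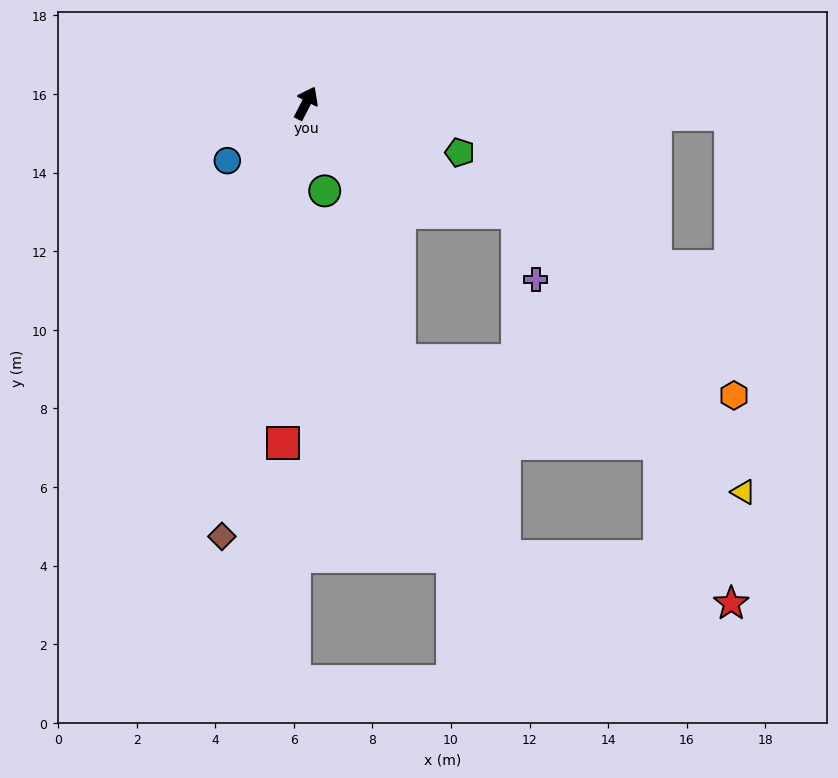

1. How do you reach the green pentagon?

turn right 80°, forward 4.1 m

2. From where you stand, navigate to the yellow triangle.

blocked — turn right 90°, forward 6.1 m, then turn right 24°, forward 9.1 m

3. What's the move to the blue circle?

turn left 153°, forward 2.5 m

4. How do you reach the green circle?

turn right 141°, forward 2.3 m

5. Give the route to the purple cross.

blocked — turn right 90°, forward 6.1 m, then turn right 48°, forward 1.8 m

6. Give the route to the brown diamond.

turn right 164°, forward 11.2 m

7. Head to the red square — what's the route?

turn right 156°, forward 8.7 m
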